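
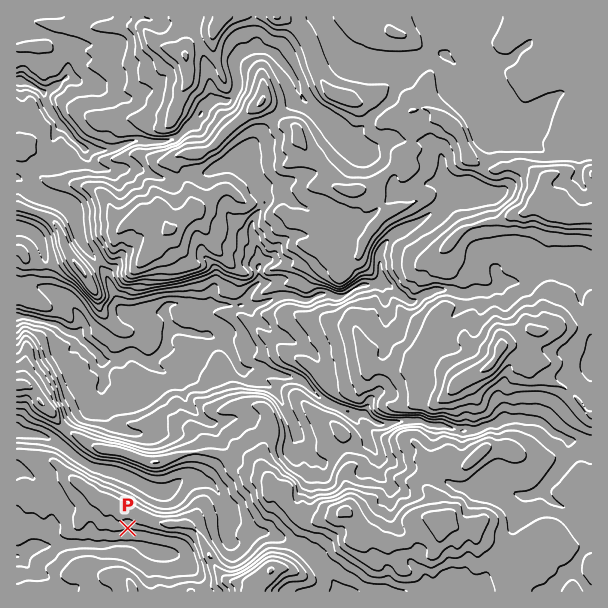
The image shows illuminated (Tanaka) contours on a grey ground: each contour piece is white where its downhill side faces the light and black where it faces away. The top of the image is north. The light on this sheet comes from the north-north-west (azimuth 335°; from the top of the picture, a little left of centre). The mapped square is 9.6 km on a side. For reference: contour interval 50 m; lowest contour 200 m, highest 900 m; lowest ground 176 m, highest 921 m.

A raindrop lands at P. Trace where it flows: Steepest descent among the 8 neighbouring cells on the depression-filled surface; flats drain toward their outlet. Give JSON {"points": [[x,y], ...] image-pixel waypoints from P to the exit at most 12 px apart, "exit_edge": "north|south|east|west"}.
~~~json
{"points": [[128, 528], [128, 540], [119, 543], [107, 545], [95, 545], [83, 545], [71, 545], [59, 545], [47, 545], [35, 546], [23, 554], [17, 555]], "exit_edge": "west"}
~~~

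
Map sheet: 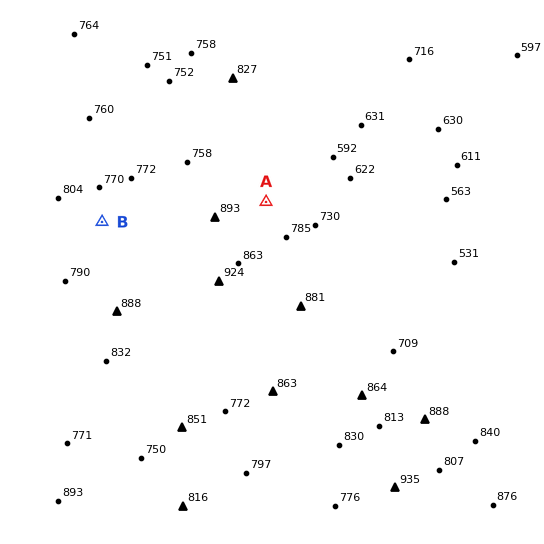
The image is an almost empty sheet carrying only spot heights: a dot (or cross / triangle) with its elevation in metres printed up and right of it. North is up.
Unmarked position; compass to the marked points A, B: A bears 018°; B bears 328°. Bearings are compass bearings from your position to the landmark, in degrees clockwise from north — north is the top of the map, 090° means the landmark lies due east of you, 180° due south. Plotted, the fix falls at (206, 388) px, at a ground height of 780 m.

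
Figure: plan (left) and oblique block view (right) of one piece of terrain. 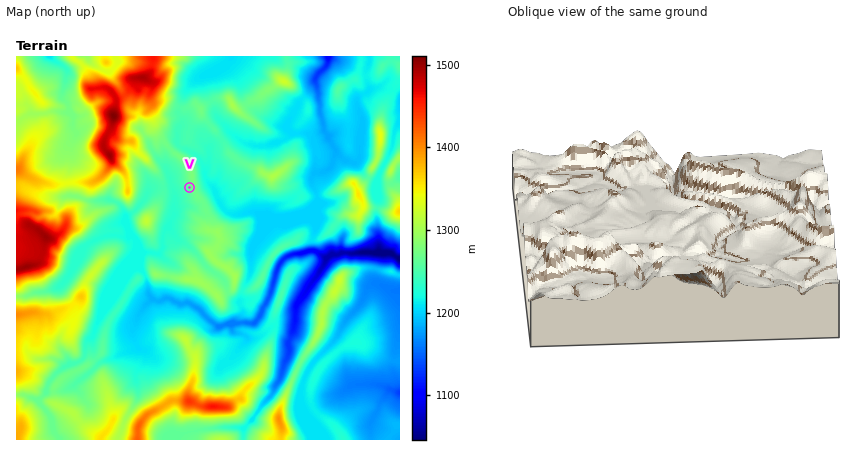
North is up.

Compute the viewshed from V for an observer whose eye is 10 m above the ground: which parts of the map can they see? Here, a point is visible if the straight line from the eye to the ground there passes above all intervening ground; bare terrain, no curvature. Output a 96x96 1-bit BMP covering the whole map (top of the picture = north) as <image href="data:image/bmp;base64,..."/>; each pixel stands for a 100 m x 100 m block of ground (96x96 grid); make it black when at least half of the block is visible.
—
<image width="96" height="96" href="data:image/bmp;base64,Qk2+BAAAAAAAAD4AAAAoAAAAYAAAAGAAAAABAAEAAAAAAIAEAAATCwAAEwsAAAIAAAAAAAAA////AAAAAAD4AAAAAAAAAEAAAAB4ABwgAAAAAAAAAAB8AH4gAAAAAAAAAAB8AP4eAAAAAAAAAAD8AIYfAAAAAIAAAAD8AYDPAAAAAMAAAAD8AwHPgAAAAMAAAAC4B4Hv4AAAAEAAAAAAPwH7+AP8AAAAAAAA/wH5/A/+AAAAAAAA/wGAf///gAAAAAAAfwMAH///gAAAAAAAAAIAD/YDgAAAAAAAAIIAAHAAQAAAAAAAAGYAADAAMAAAAAAAAD4AABwAAAAAAAAABBwAABwAAAAAAAAAAwwAAAwAAAAAAAAAAeAAAAwAAAAAAAAAAPAAAAwAAAAAAAAAAOAAAAwAAAAAAAAAAeAAAAwAAAAAAAAAAeYAAAAAAAAAAAAAA+YAAAAAAAAAAAAAA+YAAAAAAAAAAAAAA+YAAGAAAAAAAAAAA/cAAAAAAAAQAAAAA/cAAAAAAAAQAAAAA/8AAAAAAAAQAAAAAfcAAAAAAAAYAAAAAfOAAAAAAAAYAAAAAOGAAAAAAAAYAAAAAGHAAAAAAAAYAAAAAGDgAAAAAAAYAAAAAGBgAAAAAAAcAAAAAGAgAAAAAAAOAAAAAOAQAAAAAAAPAAAAAOAQAAAAAAAHAAAAAAAIAACAAAAHgAAAAAAEAAMAAAADgAAAAAAGAf8AAAABgAAAAAAAP/4AAAABwAAAwAAAPwwAAAAA8AQB4AAAfhwAAAAAIAAD4AAAeDgAAAAAAAAB8AAAePgAAAAAAAAB8AAAD/AAAIAAAAABuAAAD+GAAMAAAAAAPAAAG8AAAHAAAAAAfwAAP4AAAHwAAAAA/4AAP4AAAD4IAAAB38AAPwAAAA8MDAADD/AAP8/gAAMODAAOD/gAf///AAAHHAAcD/wAf//wgAADnAA4D/8A/+/AAAAD/AAGD98A//+AAAAD/AEABAAA//8AAAAD/gEAAAAMP/sAAAAA/gAAAAAOP/gAAAAA/gAAAAAPP/wAAAAA/AAAAAAPn/wAAAABnAAAAAAP//gAAwAA+AAAAAAP//gAAwAAeAAAAAAP//AADwAAMAAAAAAf//AAHwAAAAAAAAIfv/AAH4AAAAAAAAE/P/AAGAAAAAAAAAD+f+AAGAAAAAAAAAD8/+AAAAAAAAAAAAD8/8AAAAAAAAAAAAD5/wAAAAAAAAAAAAD3/gAAAAAAAAAAAAH//AAAAAAAAAAAAAP/nAAAAAAAACAAAAPj/AAAAAAAACAAAAHh+AAAAAAAACAAAADwfAAAAAAAAGAAAAD+fAAAAAAAAGAAAAD//AAAAAAAAGAAAAD/+AAAAAAAACAAAAB3+AAAAAAAACAAAAB+fAACAAAAAAAAAAB+fAAEAAAAAAAAAAB+/gAEAAAAAAAAAAA/8gAAAAAAAAAAAAAPfAAAAAAAAAAAAAABPgAAAAAAAAAAAAABfwAAAPgAAAAAAAAD3wAAAPAAAAAAAAAABwAAAMAAAAAAAAAABwAAAAAAAAAAAAAAAYAAAAAAAAAAAAAAAAAAAAAAAAAAAAAAAAAAAAAAAAAAAAAAAcAAAAAAAAA="/>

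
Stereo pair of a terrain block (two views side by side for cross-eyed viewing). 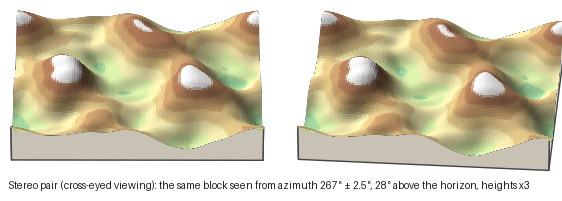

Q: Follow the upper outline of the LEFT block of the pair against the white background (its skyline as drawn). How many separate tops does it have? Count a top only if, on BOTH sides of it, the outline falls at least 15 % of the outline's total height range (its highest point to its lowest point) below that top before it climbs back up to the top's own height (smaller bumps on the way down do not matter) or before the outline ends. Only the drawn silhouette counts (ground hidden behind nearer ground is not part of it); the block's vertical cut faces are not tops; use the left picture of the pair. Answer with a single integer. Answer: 2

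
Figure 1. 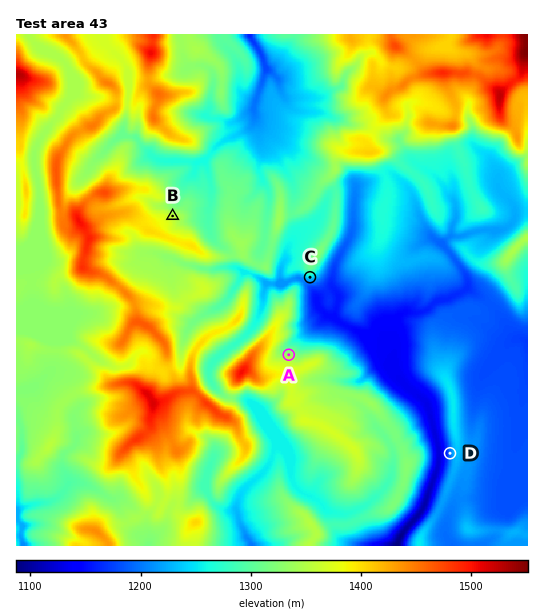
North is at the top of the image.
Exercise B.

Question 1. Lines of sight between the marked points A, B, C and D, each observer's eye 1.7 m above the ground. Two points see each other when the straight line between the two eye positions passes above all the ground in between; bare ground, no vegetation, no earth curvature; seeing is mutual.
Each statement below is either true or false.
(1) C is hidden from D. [false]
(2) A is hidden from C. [false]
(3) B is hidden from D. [true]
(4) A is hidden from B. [true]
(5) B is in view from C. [false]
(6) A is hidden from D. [true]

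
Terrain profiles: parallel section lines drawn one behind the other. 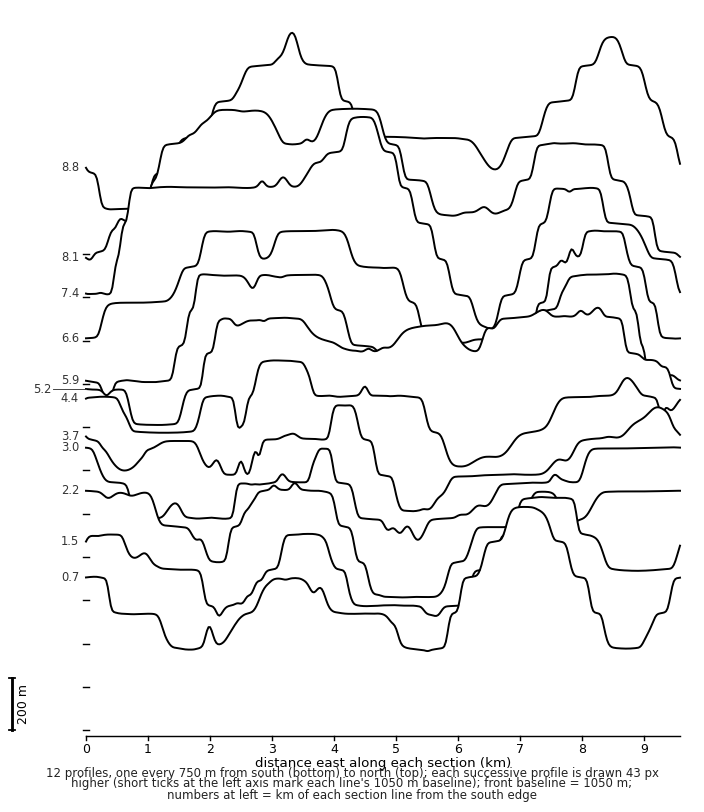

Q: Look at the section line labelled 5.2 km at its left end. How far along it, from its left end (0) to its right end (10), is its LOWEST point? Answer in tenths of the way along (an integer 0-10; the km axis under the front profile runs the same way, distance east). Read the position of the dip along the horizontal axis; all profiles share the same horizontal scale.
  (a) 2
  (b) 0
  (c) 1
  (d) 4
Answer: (c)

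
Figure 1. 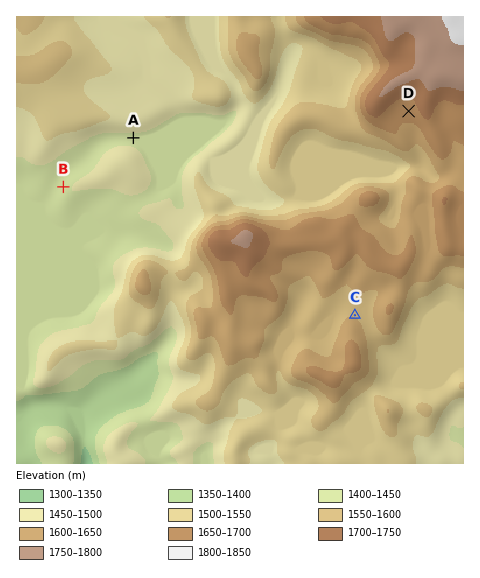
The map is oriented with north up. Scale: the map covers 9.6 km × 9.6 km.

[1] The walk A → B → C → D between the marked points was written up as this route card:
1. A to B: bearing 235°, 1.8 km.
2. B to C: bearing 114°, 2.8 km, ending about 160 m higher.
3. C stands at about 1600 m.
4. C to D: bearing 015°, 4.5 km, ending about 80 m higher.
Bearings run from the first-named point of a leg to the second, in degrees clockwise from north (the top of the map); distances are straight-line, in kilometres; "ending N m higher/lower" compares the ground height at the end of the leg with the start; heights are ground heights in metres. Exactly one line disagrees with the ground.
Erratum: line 2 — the distance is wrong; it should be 6.8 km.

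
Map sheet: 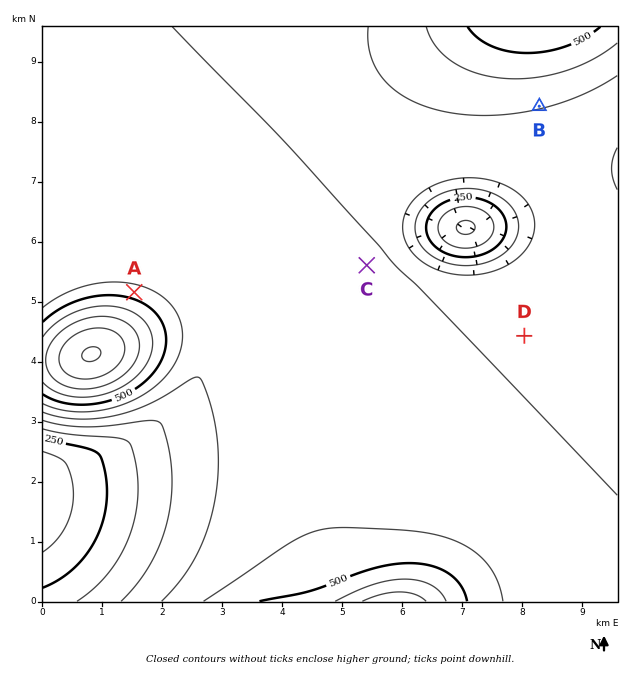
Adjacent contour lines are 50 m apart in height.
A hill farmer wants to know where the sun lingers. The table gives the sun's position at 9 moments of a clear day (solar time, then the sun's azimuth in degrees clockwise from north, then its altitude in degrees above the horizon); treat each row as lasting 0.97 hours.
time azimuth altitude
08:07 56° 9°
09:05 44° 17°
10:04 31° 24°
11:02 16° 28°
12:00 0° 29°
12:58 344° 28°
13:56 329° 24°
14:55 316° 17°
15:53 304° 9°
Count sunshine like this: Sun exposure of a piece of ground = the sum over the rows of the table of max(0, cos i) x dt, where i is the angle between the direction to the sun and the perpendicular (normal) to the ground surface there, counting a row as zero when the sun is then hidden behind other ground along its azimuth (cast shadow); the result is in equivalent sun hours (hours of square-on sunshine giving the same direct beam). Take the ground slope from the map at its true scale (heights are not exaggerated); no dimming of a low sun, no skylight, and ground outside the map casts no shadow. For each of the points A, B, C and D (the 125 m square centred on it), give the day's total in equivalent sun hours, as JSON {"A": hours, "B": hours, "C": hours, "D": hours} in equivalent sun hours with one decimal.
{"A": 4.2, "B": 2.6, "C": 3.1, "D": 3.1}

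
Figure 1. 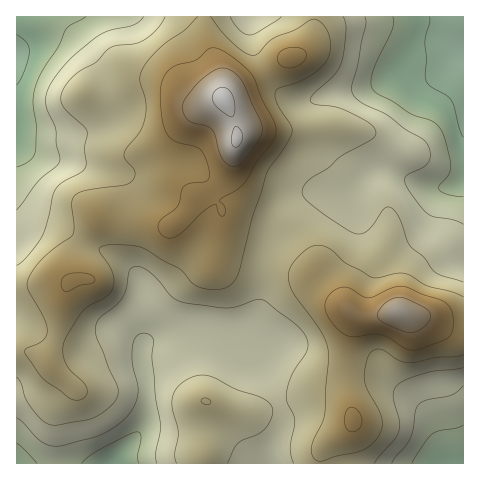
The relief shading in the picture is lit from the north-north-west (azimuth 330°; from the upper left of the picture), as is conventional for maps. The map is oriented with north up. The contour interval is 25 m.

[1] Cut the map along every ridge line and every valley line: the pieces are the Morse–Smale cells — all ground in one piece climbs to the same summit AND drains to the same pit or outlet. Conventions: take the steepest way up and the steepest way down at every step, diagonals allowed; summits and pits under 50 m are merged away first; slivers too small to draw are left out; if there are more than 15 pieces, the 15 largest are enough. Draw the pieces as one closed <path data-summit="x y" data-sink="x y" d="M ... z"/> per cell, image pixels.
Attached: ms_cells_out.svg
<path data-summit="223 99" data-sink="112 463" d="M206 196l-11 1-7 14-16 15-52-2-24-6 0 4-15 28-3 29-7 2-6 10-5 34-11 37-23-11-10 0 1 113 250-1 15-36-1-20-21-45-21-9 8-2 1-10 11-29 5-52-30-7-13-8 2-34-9-12z"/><path data-summit="223 99" data-sink="17 56" d="M204 16l-188 1 1 334 9 0 10 3 13 8 11-37 6-38 5-6 7-2 3-29 16-32 23 6 52 2 11-9 14-23 16-6 14-16 10-29 0-14-4-12-10-20-4-27-13-30z"/><path data-summit="223 99" data-sink="463 54" d="M463 16l-257 0 0 24 13 30 4 27 10 20 4 12 0 14-10 29-14 16-17 8 13 1 11 9 3 5-2 34 13 8 30 7 12-28 4-18 11-15 21-7 25 6 11 0 6-2 7-7 10-14 11-6 50 19 14 0 14-5 4-4z"/><path data-summit="399 312" data-sink="463 54" d="M385 169l-7 1-7 5-12 15-11 8-11 0-25-6-21 7-11 15-4 18-12 27 47 17 21 21 25 19 19 1 16-5 10 0 24 6 25 12 12 1 1-151-12 6-20 2z"/><path data-summit="399 312" data-sink="448 463" d="M402 312l-10 0-16 5-22-2-6 26-2 27 1 28 6 25-5 8-24 18-4 7 1 10 143-1 0-131-13-2-25-12z"/><path data-summit="399 312" data-sink="112 463" d="M267 260l-4 2-2 39-13 40 0 7-2 4-7 1 21 9 21 45 1 20-15 36 53 1 0-10 4-7 24-18 5-8-6-25-1-28 2-27 6-26-31-25-12-14z"/>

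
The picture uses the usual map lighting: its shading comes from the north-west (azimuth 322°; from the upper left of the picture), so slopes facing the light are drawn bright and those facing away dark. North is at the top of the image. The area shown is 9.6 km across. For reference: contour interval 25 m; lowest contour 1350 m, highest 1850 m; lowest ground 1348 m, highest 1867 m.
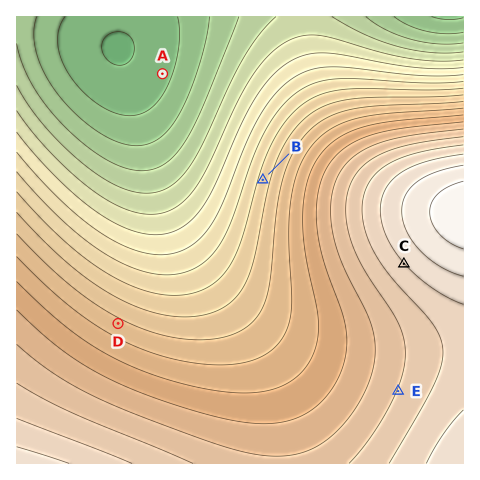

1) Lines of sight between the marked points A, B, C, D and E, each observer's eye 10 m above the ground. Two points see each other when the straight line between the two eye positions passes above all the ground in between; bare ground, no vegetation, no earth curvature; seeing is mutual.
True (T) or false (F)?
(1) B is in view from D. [T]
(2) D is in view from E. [T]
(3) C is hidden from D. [F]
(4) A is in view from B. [T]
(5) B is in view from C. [F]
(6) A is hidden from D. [F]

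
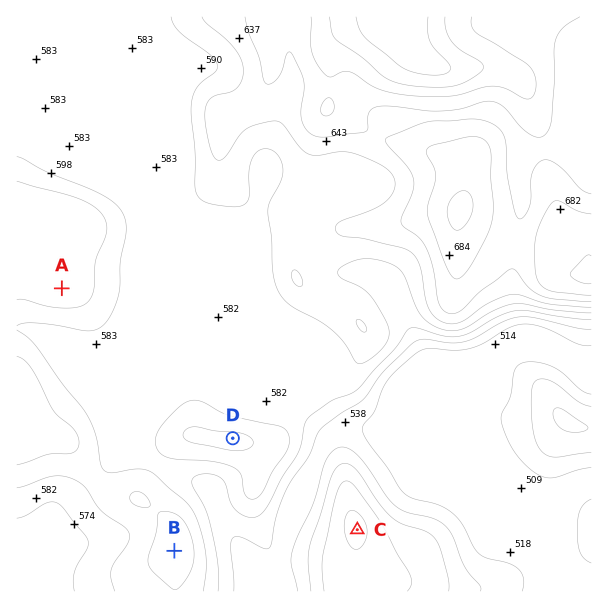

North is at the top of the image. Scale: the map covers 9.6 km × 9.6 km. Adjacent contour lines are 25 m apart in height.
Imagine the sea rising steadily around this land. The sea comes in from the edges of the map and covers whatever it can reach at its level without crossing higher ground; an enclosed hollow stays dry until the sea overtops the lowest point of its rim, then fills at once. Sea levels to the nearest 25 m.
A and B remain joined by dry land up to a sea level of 600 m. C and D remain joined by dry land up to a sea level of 550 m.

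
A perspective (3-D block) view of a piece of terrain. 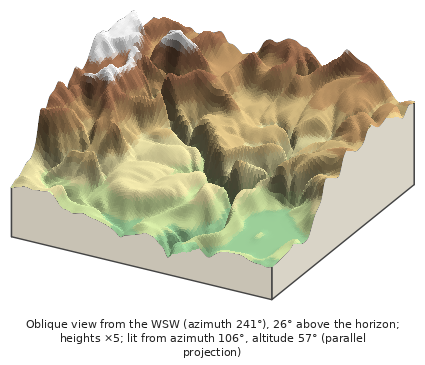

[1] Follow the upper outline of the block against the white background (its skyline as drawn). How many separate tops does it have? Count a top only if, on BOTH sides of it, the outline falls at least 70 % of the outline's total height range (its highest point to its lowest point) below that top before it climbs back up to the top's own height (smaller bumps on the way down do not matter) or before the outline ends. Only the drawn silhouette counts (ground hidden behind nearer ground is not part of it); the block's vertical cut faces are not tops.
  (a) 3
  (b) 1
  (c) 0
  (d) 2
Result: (c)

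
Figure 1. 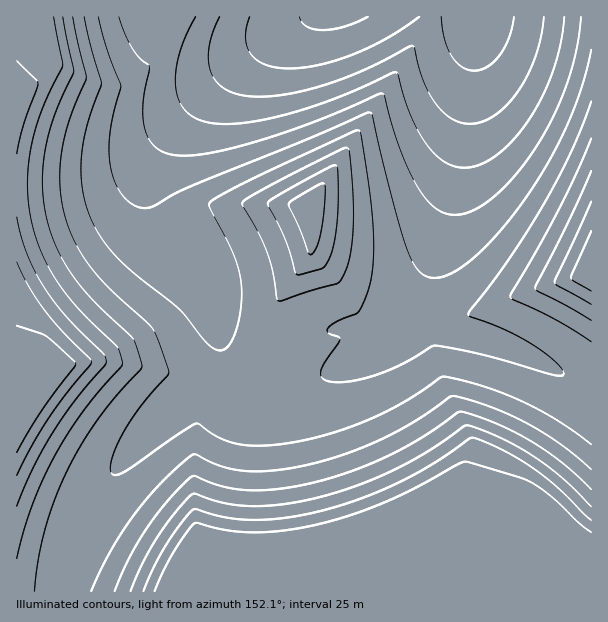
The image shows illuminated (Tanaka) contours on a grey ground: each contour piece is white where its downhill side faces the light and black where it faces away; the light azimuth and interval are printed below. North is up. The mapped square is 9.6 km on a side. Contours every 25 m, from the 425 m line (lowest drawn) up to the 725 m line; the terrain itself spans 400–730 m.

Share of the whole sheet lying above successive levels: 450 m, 85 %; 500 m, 75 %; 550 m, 55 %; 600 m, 24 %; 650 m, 12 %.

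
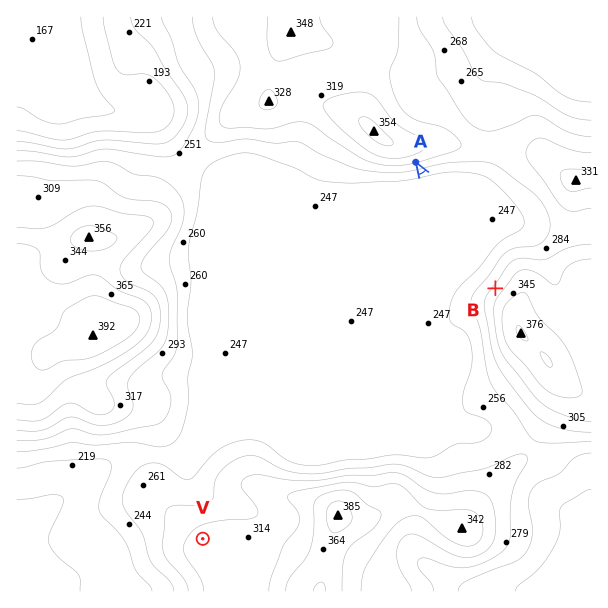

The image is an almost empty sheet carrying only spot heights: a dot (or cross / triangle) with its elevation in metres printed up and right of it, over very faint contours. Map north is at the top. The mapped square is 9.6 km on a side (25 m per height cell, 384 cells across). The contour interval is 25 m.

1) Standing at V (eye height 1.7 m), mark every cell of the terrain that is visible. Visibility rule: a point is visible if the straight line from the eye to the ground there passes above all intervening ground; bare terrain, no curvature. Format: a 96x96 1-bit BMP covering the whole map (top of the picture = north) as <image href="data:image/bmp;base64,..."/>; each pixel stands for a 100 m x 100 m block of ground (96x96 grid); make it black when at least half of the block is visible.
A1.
<image width="96" height="96" href="data:image/bmp;base64,Qk2+BAAAAAAAAD4AAAAoAAAAYAAAAGAAAAABAAEAAAAAAIAEAAATCwAAEwsAAAIAAAAAAAAA////AAAAAAAAAAAAAB/AAAAAAAAAAAAAAB/AAAAAAAAAAAAAAA/gAAAAAAAAAAAAAA/gAAAAAAAAAAAAAA/gAAAAAAAAAAAAAAfgAAAAAAAAAAAAAAfwAAAAAAAAAAADgAfwAAAAAACAAAAHwAPwAAAAAACAAAAHwAP4AAAAAADAAAAHgAH4AAAAAADgAAAAAAH4AAAAAADgAAAAAAH4AAAAAADwAD/AAAf4AAAAAAD4AD/AAH/4AAAAAAD8AB/AA//wAAAAAAD+AA/AH/wAAAAAAAD/AA/AP8AAAAAAAAD/AAfAfgAAAAAAAAD/gAfAcAAAAAAAAAD/gAPAAAAAAAAAAAD/4APAAAAAAAAAAAD/+A/wAAAAAAAAAAD////8AAAAAAAAAAD/////AAAAAAAAAAD/////wAAAAAAAAAD/////4AAAAAAAAAD/////4AAAAAAAAAD/////8AAAAAAAAAD/////+AAAAAAAAAD/////+AAAAAAAAAD//////AAAAAAAAAD/wf///gAAAAAAAAD/wPh//wAAAAAAAAA/wfh//wAAAAAAAAAf7/5//4AAAAAAAAAf/////8AAAAAAAAAP/////+AAAAAAAYAH//////AAAAAAA4AD//////AAAAAADwAAP/////gAAAAAPgAAD/////wAAAAAfAAAA/////4AAAAAeAAAAf////8AAAAA8AAAAH////+AAAAA8AAAAA////+AAAAA4AAAAAP////AAAAA4AAAAAD////gAAAB4AAAAAB////wAAAB4AAAAAA////4AAAA4AAAAAA////8AAAAcAAAAAAf///+AAAAcAAAAAAf////AAAAMAAAAAAf////gAAAIAAAAAAf////wAAAAAAAAAAf////wAAAAAAAAAA/////4AAAAAAAAAB/////8AAAAAAAAAD/////+AAAAAAAAAP//////AAAAAAAAAf//////gAAAAAAAAP//////wAAAAAAAAB//////4AAAAAAAAAf/////8AAAAAAAAAP/////+AAAAAAAAAH//////AAAD4AAAAH//////gAAH8AAAAH//////wAAP8AAAAH//////4AA/8AAAAH//////8AP/AAAAAH/////////+AAAAAH/////////8AAAAAP/////////4AAAAAH/////////gAAAAAD/////weAHAAAAAAD////+AAAAAAAAAAB////8AAAAAAAAAAA////4AAAAAAAAAAAf///wAAAAAAAAAAAP///AAAAAAAAAAAAB//8AAAAAAAAAAAAAPHgAAAAAAAAAAAAAAAAAAAAAAAAAAAAAAAAAAAAAAAAAAAAAAAAAAAAAAAAAAAGAAAAAAAAAAAAAAAOAAAAAAAAAAAAAAAfAAAAAAAAAAAAAAAfAAAAAAAAAAAAAAAfAB/wAAAAAAAAAAAfgB/4AAAAAAAAAAAfwD/wAAAAAAAAAAA/4D8AAAAAAAAAAAA/4DgAAAAAAAAAAAA/4CAAAAAAAAAAAAA/4DAAAAAAAAA="/>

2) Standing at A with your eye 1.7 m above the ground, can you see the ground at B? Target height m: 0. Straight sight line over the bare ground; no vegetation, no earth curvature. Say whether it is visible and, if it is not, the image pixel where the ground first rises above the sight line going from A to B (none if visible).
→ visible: true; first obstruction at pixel None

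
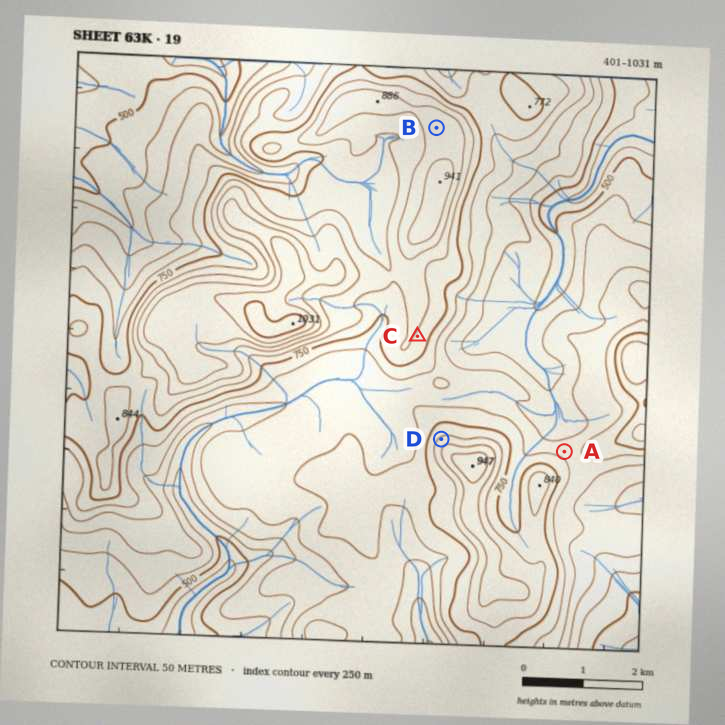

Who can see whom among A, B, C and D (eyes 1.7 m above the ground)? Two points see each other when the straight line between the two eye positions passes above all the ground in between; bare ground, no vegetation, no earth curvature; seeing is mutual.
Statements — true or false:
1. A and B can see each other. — false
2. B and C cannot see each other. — true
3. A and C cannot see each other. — false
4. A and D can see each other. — false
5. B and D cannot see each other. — true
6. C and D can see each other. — true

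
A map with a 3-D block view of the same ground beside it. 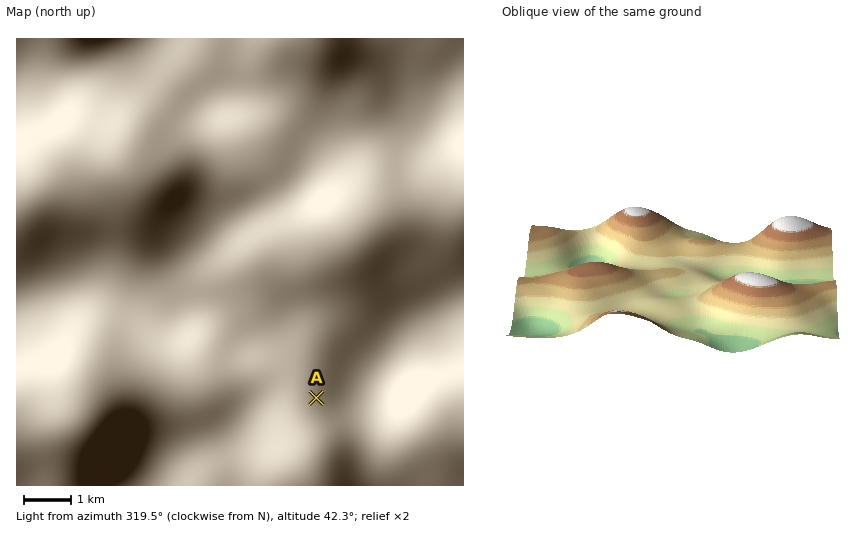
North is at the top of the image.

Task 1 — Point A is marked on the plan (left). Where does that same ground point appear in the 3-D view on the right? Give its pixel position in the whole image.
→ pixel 629 240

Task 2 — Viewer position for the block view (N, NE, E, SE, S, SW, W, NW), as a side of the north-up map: N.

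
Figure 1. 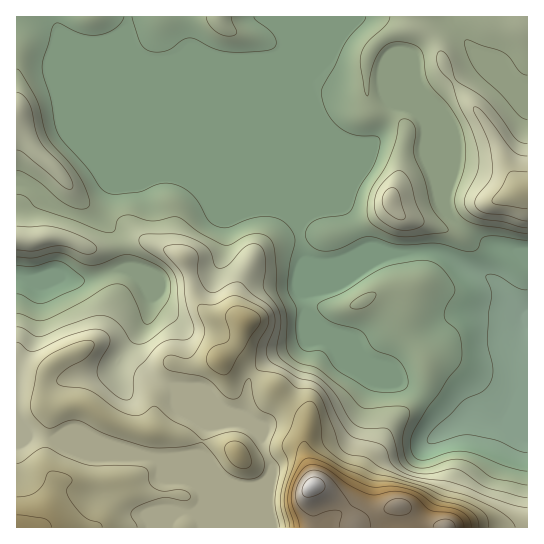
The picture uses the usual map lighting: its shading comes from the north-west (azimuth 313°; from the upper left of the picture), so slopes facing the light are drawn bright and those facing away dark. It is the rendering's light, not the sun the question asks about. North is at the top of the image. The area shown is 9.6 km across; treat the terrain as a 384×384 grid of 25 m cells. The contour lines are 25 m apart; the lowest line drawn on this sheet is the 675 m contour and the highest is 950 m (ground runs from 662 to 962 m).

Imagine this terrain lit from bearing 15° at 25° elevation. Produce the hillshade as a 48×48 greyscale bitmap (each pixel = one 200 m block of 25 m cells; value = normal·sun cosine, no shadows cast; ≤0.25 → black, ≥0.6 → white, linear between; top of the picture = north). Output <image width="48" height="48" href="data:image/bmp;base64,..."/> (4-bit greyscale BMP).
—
<image width="48" height="48" href="data:image/bmp;base64,Qk32BAAAAAAAAHYAAAAoAAAAMAAAADAAAAABAAQAAAAAAIAEAAATCwAAEwsAABAAAAAAAAAAAAAAABEREQAiIiIAMzMzAERERABVVVUAZmZmAHd3dwCIiIgAmZmZAKqqqgC7u7sAzMzMAN3d3QDu7u4A////AJiImZmYiHd4h3d3d1E2d3iIdmec3tupmpmZmZmId3d3d3d3d0E1Z3iId3m+/+y7u6qZmIiHd3d3d3d3d1M0Vomrqr3///7czJmYiHd3d4iIh3d3d2ZmeLzd7///7t3czIiIiIiIiIiIh3dVZ3eave7u///+zMzLu4iJqqmZmYh3d3U0d2et//7d7//9zMu7u5maqZiIiHd3d2RXmFad/+y7u8zMzcu6qomZiHd3ZlZmd2ebqGaLy7u6qqmqvLqpmXh3d3ZlVWZ3iIq7l4iJmau7qYd4mZmYiHZmZmVWiIiZmImZd3iImru6qXZneIiId3ZmZVaKupmYh3d3dmeJq7qqqYdmd3d3d3d3d4m7qYiId3dnZmeau7qqq6h2d3d3d3eImau6h4iHd2Vndnms3Lqqqph2Z3d3d3d4iaqpd4h3dkVneJvO7cqYiId3dmd3d3h3d4iIeIdmZUVnit7u3KmHd3Z3dneIh3iYdmd3iYd4dmd2i93cuYd3dmd4d3iIiIq6mHd3iZmqmIl3iauqmHd3ZmeIiIiIiKu7u6mImqq6mJh2Z4mYh3d2ZniIiIiIiLu7u7upmaqpdndmZomHd2ZmZ3eIiIiIiLuqqrupmZmXVnd4mamHdlVWd3d4iIiIiLqqqqmZmYmFWKms3cqHd3Zmd3d3d3eId6mZqqmZmYh1ervN3bqIiZmHd3d3d3iHdpiImZmZmIdliqq6qpmIiJmpiIh3iIiHZnZ3dmeJmHU0iZqYiIiHd4iamZmZmZh2ZjNFQzRndkIViJmYiJh3d3eJmqqqmHZmdxEiIkVmVCJYmaqZmZh3Znd3iIiIdVZnd0RDRomHZWirzLqruph2ZmZ2VERURGdmVJmYmrqYeKu8zLqru5h3d3dkIRI0V2UyELu7uqmIirqqqpiZqph4iIhjEkV4h0EAAJmql3iJmpmJmYeIiIh4iIhkRYmZhTERI4iHVXmZmYiZmHd3d3d3d3d2aJmYdlZlVYh1R5qYiImZh3d3d3d3d3d4mZmYd4iHd3ZUaqmHiIiYd3d3d3d3d3eJqqmYeIiIiVRGrKh3d3d3d3d3d3d3d3d4mpqHd3d3mkRqy4d3d3d3d3d3d3d3d3d4iZmHd3Znq1asuXd3d3d3d3d3d3d3d3d3iIiHd2Vpu2i7l3d3d3d3d3d3d3d3d3dmd4iHd1V6u3mph3d3d3d3d3d3d3d3d2ZVZ4iHdUWLuomod3d3d3d3d3d3d3d3d2ZmeJh3ZEerqKqod3d3d3d3d3d3d3d3d3d3iIh3VHq6iLuYd3d3d3d3d3d3d3d3d3d4h3d1Rqu5h7qYd3d3d3d3d3d3d3d3d3d4h3dlaKqYd5mHd3d3d3d3d3d3d3d3d3d3h3dleamHd4iHd3d3d3d3d3d3d3d3d3d3d3dmiZh3d4h3d3d3d3d3d3Zmd3d3d3eHd3ZomYd3d4iHd3d3d3d3dlRWd4d3d3iIdlVpmHd2ZoiHdmZ3d3d3ZUV4iId3d3iZhmaJmHd3d4iHdlVnd3d3ZVeZmHd3d3iZh3iJh3d3dw=="/>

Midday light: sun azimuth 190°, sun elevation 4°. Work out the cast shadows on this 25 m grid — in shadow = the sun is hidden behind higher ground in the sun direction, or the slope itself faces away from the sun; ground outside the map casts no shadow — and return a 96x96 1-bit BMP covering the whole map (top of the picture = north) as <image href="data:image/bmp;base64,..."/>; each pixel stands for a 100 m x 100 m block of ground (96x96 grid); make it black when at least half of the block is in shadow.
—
<image width="96" height="96" href="data:image/bmp;base64,Qk2+BAAAAAAAAD4AAAAoAAAAYAAAAGAAAAABAAEAAAAAAIAEAAATCwAAEwsAAAIAAAAAAAAA////AAAAAAAAAAAAAAAAAAAAAAAAAAAAAAAAAAAD/gAAAAAAAAAAAAAH/8+AAAAAAAAAAAAP///gAAAAAAAAAAA////gAAAAAAAAAP/////gAAAAAAAAA/////9AAAAAAAAAD/////8AAAAAAAAOf/////8AAAAAAAAf//////8APgAAAAAP//////8A//gAAAAP//////8D//gAAAAP//////8D8AAAAAgH//////8DwAAAADwH//////8AAAAAAPwH//////8AAAAAA/gD//////8AAAAAB/gD//////8AAAAAA/gD//////8AAAIAAfAB//////8AAB8AAPAB//////8AAH8AACAB//////wAAP8AAAAA//////gAA/4AAAAB//////AAH/4AAAAH//////AAP/wAAAAP/////+AAP/gAAAAf/////+AAH/gAAAB//////+AAB/AAAAH//////+AAAeAAAAP//////8AAAEAAAAP//////8AAAAAAAAP//////8AeAAAAAAH/////j8AfgAH/AAH/////D4A/8AP/gAD///wfB4D//gH/gAB///gOA4D//8H/AAB///AAAQD//+D/AAA//+AAAAD//+B+AAA//8AAAAD//8A8AAe//4AAAAD//8AcAD//3wAAAAD//8AAH//+DAAAAAD//4AAH//8HAAAAAB//4AAP//8PwAAAAB//4AAH//4H4AAAABz/4AAH//gB8AAAAAh/4AAH//gAfAAAAAA/wAAD//gAPwAAAAAAAAAB//AAD/gAAAAAAAAA//AAA//AAAAAAAAAcfAAAP+AAAAAAAAAcOAAAAAAAAAAAAH//+AAAAAAAAAAwAf//+AAAAAAAAAH4B///+AAAAAAAD//4H///+AAAAAAAD//wH///+AAAAAAAD//gP//n+AAAAAAAD//AH//B8AAAAHAAB/4AH//A8AAAAOAAB/gABD+AYAAAAAAAAGAAAB8AAAAAAAAAAAAAAD8AAAAAAAAAAABAAP4AAAAA4AAAAAHAAMwAAAAB8AAAAAPAAAAAAAAB8AAAAAfAAAAAAAAB8AAAEA/AAAAAAAAA8AAAMB+AAAAAAAAAcAAAcD+AAAAAAAAAIAAAcH+AAAAAAAAAAAAA8H8AAAAAAAAAAAAA8P8AAAAAAAAAAAAB8P4AAAAAAAAAAAAB8P4AAAAAAAAAAAAD8HwAAAAAAAAAAAAD8HgAAAAAAAAAAAAH8DAAAAAAAAAABAAP8QAAAAAAAAAAAAAfxwAAAAAAAAAAAAA/j4AAAAAAAAAAAAB/D4AAAAAAAAAAAAD/D4AAAAAAAAAAAAD+DwAAAAAAAAAAAAD8BwAAAAAAAAAAAAB4BwAAAAAAAAAAAAB4AgAAAAAAAAAAAAAgAAAAAAAAAAAAAAAAAAAAAAAAAAAAAAAAAAAAAAAAAAAAAAAAAAAAAAAAAAAAAAAAAAAAAAAAAAAAAAAAAAAAAAAAAAAAAAAAAAAAAAAAAAAAAAAAAAAAAAAAAAAAAAAAAAAAAAAAAAAAAAAAA="/>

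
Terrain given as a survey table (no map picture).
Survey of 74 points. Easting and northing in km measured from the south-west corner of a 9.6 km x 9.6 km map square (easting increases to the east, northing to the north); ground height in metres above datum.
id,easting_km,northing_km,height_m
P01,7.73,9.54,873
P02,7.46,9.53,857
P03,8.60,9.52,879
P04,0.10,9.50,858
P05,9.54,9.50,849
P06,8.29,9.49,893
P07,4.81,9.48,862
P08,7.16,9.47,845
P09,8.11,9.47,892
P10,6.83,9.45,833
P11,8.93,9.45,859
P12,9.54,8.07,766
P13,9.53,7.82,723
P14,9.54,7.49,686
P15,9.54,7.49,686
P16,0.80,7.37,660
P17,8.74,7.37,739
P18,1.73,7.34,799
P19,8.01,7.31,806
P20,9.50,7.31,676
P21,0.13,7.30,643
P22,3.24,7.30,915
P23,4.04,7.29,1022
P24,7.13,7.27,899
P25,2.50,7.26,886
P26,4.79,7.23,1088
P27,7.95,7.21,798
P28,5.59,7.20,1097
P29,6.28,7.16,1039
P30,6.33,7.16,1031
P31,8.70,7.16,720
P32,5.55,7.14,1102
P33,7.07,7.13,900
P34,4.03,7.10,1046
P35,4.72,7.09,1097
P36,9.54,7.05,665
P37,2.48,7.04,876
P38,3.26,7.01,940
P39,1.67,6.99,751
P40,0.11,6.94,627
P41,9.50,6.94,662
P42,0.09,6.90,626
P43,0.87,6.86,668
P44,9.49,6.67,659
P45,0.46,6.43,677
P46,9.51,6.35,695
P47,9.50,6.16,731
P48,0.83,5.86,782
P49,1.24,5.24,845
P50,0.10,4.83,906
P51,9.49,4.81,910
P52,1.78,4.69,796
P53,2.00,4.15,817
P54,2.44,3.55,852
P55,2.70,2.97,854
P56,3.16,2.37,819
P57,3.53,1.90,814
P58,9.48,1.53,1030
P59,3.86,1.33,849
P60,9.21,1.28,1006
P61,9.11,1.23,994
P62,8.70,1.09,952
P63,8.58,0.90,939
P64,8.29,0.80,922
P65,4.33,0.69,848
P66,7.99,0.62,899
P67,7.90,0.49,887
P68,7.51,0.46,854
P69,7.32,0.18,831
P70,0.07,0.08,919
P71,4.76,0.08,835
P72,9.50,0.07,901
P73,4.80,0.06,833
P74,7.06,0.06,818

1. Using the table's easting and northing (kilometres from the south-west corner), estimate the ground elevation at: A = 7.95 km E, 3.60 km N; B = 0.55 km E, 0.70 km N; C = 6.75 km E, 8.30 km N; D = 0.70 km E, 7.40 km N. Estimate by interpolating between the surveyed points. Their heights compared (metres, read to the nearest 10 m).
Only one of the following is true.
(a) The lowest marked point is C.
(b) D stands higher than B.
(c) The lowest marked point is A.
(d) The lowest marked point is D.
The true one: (d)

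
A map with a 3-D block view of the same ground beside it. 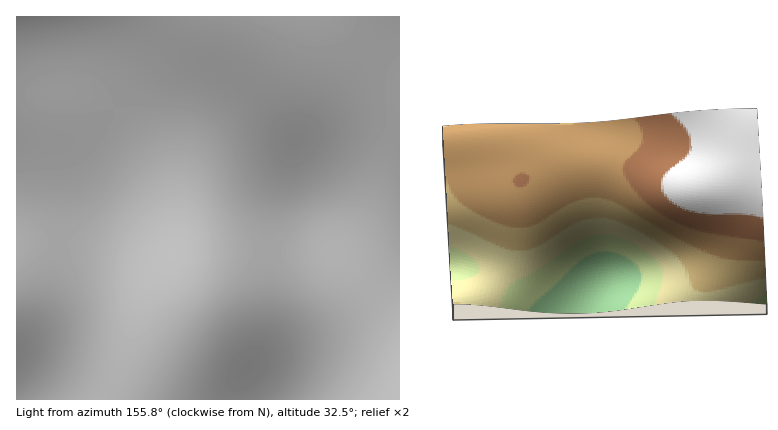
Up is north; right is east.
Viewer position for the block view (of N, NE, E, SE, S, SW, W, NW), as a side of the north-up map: S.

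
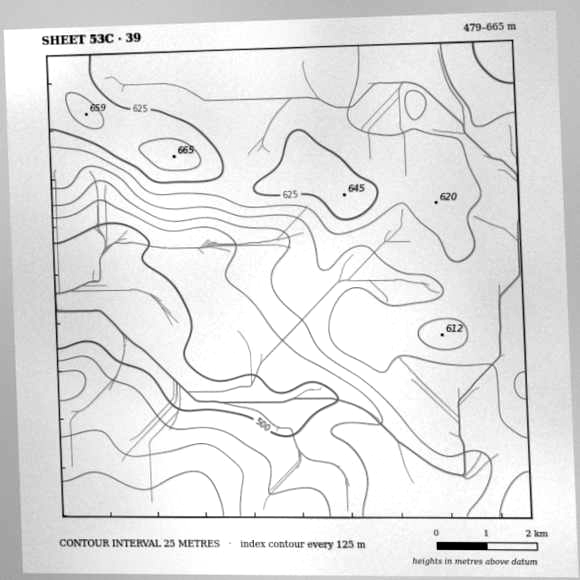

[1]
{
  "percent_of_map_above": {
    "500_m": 90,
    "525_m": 77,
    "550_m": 63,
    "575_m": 49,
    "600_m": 28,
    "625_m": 8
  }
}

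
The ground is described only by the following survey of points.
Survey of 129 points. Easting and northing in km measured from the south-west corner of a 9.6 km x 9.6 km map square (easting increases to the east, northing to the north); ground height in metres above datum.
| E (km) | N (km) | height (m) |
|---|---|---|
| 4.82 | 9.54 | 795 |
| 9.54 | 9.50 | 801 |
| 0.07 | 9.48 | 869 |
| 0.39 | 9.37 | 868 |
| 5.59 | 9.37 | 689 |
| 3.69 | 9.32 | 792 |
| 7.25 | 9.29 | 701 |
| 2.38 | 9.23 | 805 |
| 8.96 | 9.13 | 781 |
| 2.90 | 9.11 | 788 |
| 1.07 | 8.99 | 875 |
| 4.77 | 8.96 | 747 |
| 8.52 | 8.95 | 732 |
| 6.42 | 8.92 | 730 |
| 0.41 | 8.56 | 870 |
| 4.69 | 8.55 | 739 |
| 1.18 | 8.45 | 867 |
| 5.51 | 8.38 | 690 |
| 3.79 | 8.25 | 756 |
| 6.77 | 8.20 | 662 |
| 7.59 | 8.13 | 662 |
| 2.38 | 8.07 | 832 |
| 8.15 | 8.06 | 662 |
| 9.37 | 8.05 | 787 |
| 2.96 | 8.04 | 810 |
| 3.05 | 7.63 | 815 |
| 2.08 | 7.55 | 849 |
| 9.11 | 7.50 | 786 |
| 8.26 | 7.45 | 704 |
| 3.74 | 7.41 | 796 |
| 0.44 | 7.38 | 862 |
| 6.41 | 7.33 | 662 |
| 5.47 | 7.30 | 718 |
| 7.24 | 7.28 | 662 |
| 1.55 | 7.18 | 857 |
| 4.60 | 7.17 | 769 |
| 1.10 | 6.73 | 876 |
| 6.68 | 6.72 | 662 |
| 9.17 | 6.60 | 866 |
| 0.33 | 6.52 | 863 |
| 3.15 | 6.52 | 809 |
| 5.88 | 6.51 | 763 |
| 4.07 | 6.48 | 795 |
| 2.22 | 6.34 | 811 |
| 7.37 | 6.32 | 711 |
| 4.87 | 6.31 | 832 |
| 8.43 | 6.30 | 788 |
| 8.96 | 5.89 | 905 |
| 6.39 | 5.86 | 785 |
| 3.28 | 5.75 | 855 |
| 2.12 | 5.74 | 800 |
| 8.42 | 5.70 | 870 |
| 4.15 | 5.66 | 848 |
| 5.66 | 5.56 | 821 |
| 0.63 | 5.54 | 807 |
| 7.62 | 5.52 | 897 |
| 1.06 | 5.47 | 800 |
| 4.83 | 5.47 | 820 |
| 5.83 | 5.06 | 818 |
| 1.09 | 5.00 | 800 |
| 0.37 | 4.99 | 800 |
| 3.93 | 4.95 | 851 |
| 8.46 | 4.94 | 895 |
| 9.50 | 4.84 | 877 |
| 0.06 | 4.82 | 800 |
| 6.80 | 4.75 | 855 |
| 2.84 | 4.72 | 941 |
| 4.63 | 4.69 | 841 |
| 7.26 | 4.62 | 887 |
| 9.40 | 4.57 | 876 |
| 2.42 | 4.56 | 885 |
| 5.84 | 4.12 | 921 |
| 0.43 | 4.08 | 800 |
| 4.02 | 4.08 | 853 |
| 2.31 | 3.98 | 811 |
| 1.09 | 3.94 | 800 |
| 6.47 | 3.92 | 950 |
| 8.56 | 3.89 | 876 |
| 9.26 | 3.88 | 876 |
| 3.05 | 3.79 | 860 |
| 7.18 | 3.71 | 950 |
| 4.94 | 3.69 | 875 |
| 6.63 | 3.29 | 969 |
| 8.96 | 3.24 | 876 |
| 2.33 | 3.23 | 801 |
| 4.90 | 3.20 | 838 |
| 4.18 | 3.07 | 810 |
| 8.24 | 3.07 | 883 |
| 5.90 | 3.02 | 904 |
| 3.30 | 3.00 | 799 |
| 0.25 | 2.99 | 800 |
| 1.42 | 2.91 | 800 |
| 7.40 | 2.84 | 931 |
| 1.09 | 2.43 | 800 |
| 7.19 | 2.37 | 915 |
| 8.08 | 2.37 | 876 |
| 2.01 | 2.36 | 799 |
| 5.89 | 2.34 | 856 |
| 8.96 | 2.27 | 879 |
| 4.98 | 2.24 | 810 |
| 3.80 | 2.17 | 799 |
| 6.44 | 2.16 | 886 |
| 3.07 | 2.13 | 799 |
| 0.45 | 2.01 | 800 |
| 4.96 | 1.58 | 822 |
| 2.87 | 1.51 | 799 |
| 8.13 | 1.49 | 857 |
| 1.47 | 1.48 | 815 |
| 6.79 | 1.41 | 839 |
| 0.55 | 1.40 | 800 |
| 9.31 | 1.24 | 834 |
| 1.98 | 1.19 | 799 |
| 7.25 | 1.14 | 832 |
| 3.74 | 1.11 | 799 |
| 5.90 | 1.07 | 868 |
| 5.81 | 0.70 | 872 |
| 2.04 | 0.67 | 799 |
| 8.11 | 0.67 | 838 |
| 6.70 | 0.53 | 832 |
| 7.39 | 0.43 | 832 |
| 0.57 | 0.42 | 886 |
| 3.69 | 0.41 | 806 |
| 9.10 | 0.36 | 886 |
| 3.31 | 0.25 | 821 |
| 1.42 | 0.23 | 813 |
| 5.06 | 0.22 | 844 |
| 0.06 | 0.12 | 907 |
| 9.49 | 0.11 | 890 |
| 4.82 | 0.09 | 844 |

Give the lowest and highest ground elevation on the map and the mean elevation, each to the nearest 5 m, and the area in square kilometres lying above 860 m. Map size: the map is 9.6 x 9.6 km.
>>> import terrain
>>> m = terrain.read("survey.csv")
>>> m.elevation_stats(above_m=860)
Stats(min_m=660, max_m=980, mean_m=820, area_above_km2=25.5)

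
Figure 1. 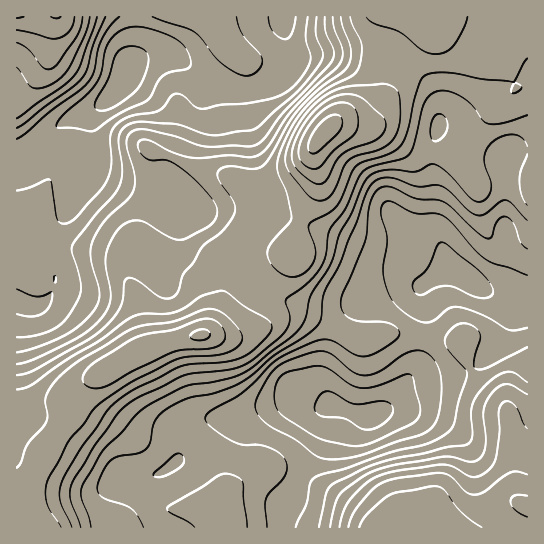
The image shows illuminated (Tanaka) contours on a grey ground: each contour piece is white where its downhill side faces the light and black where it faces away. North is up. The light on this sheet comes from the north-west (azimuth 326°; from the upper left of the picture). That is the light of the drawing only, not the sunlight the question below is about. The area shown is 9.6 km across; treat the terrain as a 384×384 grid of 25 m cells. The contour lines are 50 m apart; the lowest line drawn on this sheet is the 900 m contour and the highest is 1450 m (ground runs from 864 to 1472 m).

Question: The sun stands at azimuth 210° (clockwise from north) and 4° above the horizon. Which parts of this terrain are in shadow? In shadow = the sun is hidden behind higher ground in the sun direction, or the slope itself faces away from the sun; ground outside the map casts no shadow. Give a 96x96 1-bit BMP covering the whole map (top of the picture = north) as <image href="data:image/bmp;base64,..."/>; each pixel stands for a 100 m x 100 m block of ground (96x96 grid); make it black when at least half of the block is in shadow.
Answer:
<image width="96" height="96" href="data:image/bmp;base64,Qk2+BAAAAAAAAD4AAAAoAAAAYAAAAGAAAAABAAEAAAAAAIAEAAATCwAAEwsAAAIAAAAAAAAA////AAAAAAAB/gYAAA4AAAAAAAAD/gYAAA4AAAAAAAAH/wAAAB4AAAAAPAAH/wAAAB8AAAAAfgAH//AAAB8AAAAA/wAH//hgAA4AAAAB/wAD///4AAAAAgHD/4MD///4AAAAD////48B///4AAAAP////58A///8AAAAf////98Af/A4AEAB/////88AP/AAAPgD/////+cAD/AAAf8H/////+MAB/AAAf///////+EAA+AAAf///////+EAAeAAA////////+MAAOAAA////////8MAAAAAB////////8EAAAAAB////////8AAAAAAA////////8AAAAAAAB///////8AAAAAAAA///////4AAAAAAAAf//////4MAAAAAAAf//////48AAAAAAAP//////5+AAAAAAAH//B/////gAAAAAAD/+Af////4AAAAAAD/8AH/////AAAAAAB/4AD/////wAAAAAAAAAB/////+AAAAAAAAAAf/////4AAAAAAAAAD/////+AAAAAAAAAAf/////AAAAAAAAAAD/////8AAAAAAAAAB//////4AIAAAAAAA///////D/AAAAAAB/////////gAA//8H//////////gD//8P//////////wH//+P//////////w///+f/9////////5///+f/8P///////4/A/+//8D///////wcA////8B///////AAA////8A/8f///8AAA////8AfgP///8AAA////wAPAf///4AAAf//+AAAAf///4AAAP/jgAAAAf///4AAAA/gAAAAAH///4AIAADAAAAAAB///4B+AAAAAAAAAAf//4D+AAAAAAAAAAf//4H/AAAAAAAAAA//z8H/AgAAAAAwAB//x8D/DwAAAAAQAB//w8A+H4AAAAAAAD//wcAAH4AAAAAAAx//wIAAP4AAAAAADw//wAAAPwAAAAAADwP/gAAAPwAAAAAAAAAcAAAAPgAAACAAAAAAAAAAPAAAADAAAAAAAAAAAAAAADAAAAAAAAAAAAAAcBAAAAAABwAAAAAAcAAAAAAAHwAAAAAA+AAAAAAA/4AAAAAA+AAAAAAP/4AAAAAA+AAAAAB//4AAAAAAfAAAAAH//8AAAAAAOAAAAA///8AAAAAAAAAOAD///+AAAAIAAAAfAP///+AAAAcAAAAfAf///+AAAA8AAAAPz/////AAAP8AAAAP//////B///8AAAAH//////////8AAAAD//////////4AAAAB//////////4AAAAA//////////4AAAAAP/////////wAAAAAH/////////wAAAAAD/////////wAAAAAB/////////wAAAAA4P////////wAAAAB8D//4/////gAAAAD8A//gf////gAAAAD+Af/A/////AAAAAB+AP+D//v/+AAAAAB+AH8H//D/+AAAAAA+AA4P/+Af8AAAAAA8AAAf/+AH8AAAAAD8AAAf/8AD8AAAAAH4AAAf/8AA4AAAAAPwAAAf/4AAAAAAA="/>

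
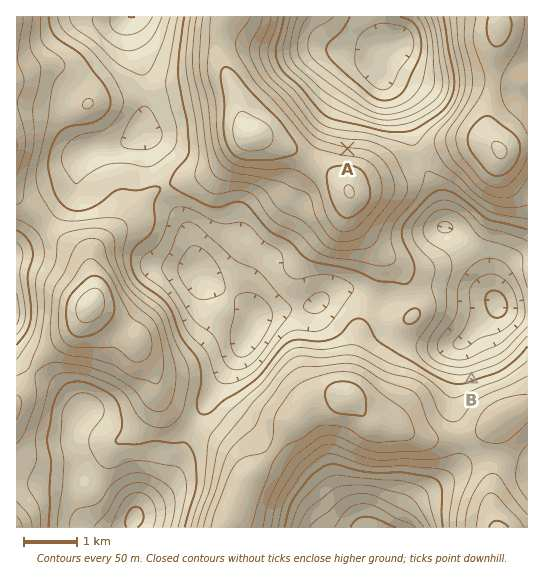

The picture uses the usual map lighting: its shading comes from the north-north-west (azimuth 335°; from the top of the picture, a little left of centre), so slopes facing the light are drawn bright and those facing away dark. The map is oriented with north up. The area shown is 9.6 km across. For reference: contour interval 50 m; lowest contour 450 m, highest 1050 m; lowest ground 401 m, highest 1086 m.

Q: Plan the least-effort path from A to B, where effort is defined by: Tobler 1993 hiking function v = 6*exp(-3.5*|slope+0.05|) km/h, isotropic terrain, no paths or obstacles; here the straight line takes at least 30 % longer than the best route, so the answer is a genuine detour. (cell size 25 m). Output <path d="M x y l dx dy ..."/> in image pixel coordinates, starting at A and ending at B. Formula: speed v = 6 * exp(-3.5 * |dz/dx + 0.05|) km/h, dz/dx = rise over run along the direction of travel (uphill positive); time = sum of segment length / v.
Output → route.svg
<path d="M347 149l12 0 19 9 12 12 9 19 0 12-10 21 0 15 5 10 5 6 7 13 0 73 4 8 19 19 26 13 16 0"/>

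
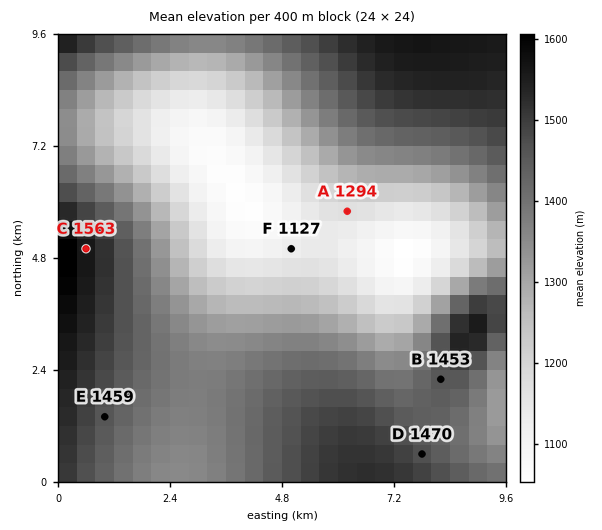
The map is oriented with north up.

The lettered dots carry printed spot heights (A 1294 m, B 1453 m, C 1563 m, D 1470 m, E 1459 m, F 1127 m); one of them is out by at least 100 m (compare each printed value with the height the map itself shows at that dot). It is A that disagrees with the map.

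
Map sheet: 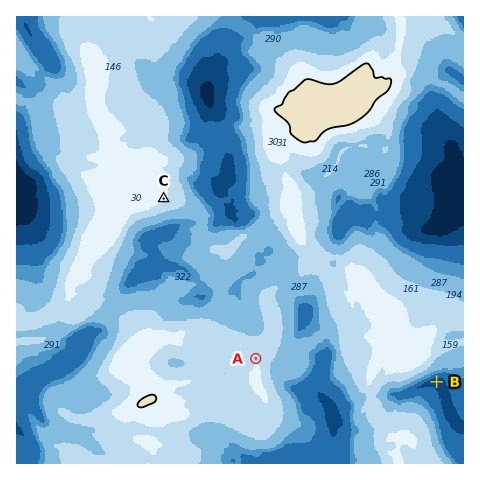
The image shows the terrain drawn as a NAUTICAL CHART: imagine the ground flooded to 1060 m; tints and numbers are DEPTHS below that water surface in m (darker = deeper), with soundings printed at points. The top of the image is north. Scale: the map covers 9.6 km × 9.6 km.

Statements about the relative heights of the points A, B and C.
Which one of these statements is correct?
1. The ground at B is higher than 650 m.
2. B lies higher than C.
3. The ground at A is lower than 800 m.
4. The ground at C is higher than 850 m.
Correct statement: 4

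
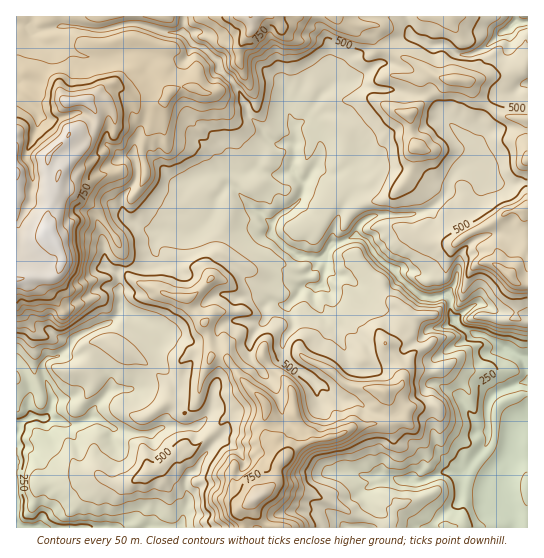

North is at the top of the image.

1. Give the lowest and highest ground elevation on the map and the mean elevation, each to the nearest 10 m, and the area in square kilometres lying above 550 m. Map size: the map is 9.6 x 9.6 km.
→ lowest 140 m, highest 930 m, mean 500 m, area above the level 28.4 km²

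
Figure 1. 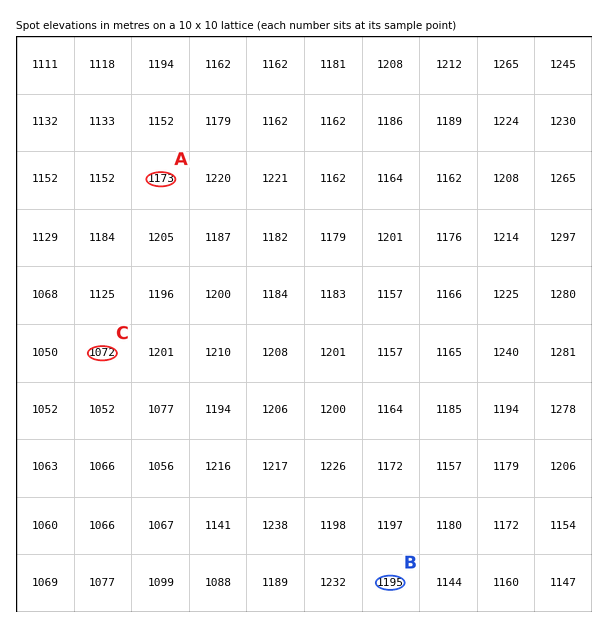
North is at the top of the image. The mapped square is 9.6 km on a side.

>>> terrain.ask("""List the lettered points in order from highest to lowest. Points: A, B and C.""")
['B', 'A', 'C']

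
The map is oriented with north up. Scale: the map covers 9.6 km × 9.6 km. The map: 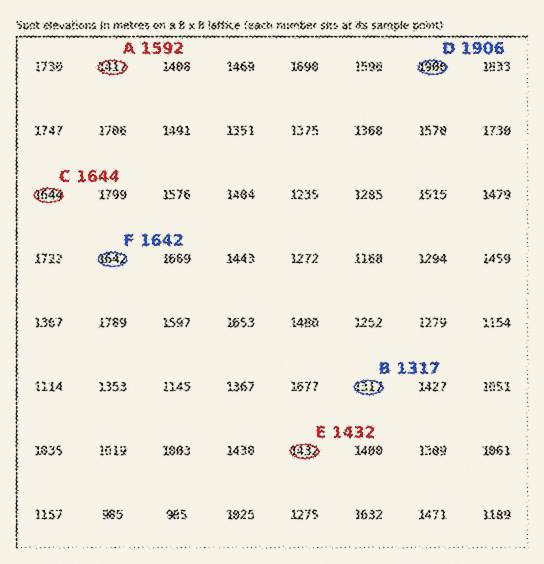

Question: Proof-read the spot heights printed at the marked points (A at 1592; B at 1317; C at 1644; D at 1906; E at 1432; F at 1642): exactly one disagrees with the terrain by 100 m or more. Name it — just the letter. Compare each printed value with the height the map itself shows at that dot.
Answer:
A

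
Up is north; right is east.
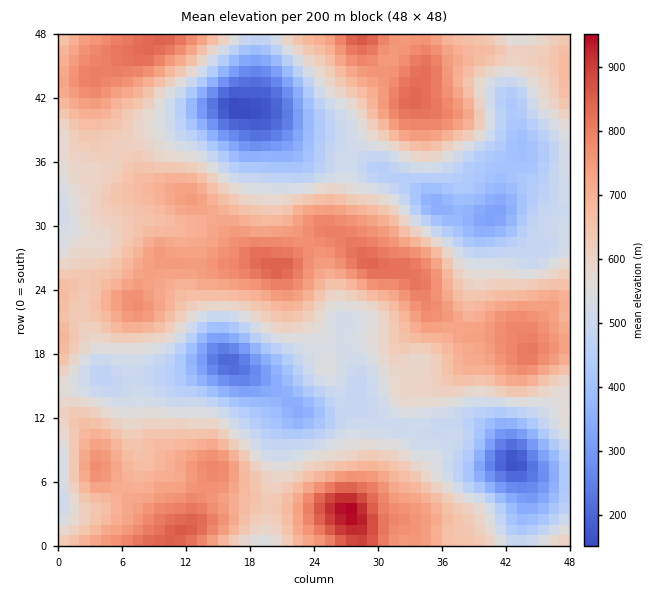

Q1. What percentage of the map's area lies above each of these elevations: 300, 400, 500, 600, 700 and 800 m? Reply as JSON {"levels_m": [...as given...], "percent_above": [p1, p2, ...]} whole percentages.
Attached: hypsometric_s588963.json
{"levels_m": [300, 400, 500, 600, 700, 800], "percent_above": [96, 89, 74, 52, 29, 6]}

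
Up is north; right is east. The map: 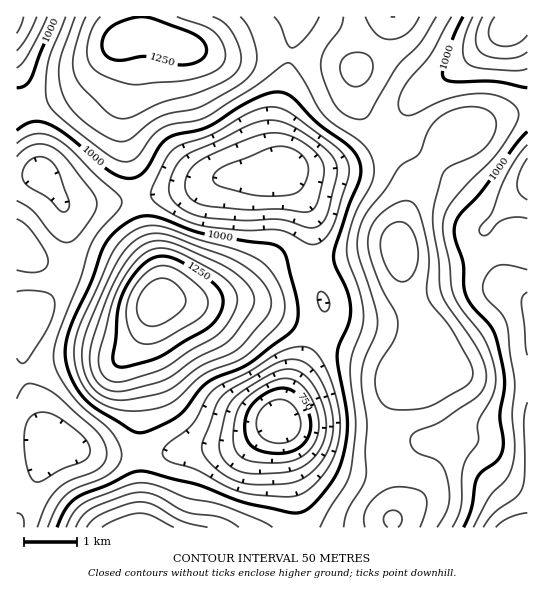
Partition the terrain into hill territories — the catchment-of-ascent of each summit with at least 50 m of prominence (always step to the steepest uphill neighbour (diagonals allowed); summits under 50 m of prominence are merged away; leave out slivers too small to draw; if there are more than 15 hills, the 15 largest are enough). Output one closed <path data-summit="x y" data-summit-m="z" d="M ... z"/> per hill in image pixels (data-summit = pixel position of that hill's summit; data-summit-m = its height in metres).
<path data-summit="157 302" data-summit-m="1389" d="M282 171l-21 5-32 0-42 13-64 12-33 3-27-1 5 38 0 28-3 8-12 17-19 19-18-2 1 209 15-27 15-49 54 11 69-2 29-5 38-3 42-23 14-40 24-47 7-18 0-15-8-19-4-17-1-52-7-15z"/><path data-summit="399 249" data-summit-m="1239" d="M527 19l-14 5-56 45-38 24-11 13-16 25-27 22-34 14-50 3 18 21 12 23 1 52 4 17 8 19 0 15-7 18-32 66-6 22 30 5 73 4 41 9 46-1 12 4 26 20 11 3 10-1 0-167-23-16-9-17-11-29 0-8 7-8 36-34z"/><path data-summit="175 45" data-summit-m="1286" d="M298 16l-281 0-1 161 7 0 18-4 14 17 7 13 28 1 33-3 64-12 42-13 32 0 20-5-6-33 1-19 11-38 2-26 8-29z"/><path data-summit="393 17" data-summit-m="1200" d="M514 16l-215 0-10 39-2 26-11 38-1 19 6 31 29 0 21-2 34-14 27-22 16-25 11-13 38-24 52-41 4-5z"/><path data-summit="393 519" data-summit-m="1208" d="M282 423l-2 3 16 72 3 30 229-1 0-60-21-3-29-21-9-3-46 1-41-9-73-4z"/><path data-summit="141 527" data-summit-m="1246" d="M279 423l-42 22-38 3-29 5-69 2-54-11-15 49-16 28 0 6 282 1 1-13-3-17z"/><path data-summit="17 245" data-summit-m="986" d="M41 173l-25 5 0 132 14 3 4 0 19-19 11-15 4-10 0-28-4-34-9-17z"/>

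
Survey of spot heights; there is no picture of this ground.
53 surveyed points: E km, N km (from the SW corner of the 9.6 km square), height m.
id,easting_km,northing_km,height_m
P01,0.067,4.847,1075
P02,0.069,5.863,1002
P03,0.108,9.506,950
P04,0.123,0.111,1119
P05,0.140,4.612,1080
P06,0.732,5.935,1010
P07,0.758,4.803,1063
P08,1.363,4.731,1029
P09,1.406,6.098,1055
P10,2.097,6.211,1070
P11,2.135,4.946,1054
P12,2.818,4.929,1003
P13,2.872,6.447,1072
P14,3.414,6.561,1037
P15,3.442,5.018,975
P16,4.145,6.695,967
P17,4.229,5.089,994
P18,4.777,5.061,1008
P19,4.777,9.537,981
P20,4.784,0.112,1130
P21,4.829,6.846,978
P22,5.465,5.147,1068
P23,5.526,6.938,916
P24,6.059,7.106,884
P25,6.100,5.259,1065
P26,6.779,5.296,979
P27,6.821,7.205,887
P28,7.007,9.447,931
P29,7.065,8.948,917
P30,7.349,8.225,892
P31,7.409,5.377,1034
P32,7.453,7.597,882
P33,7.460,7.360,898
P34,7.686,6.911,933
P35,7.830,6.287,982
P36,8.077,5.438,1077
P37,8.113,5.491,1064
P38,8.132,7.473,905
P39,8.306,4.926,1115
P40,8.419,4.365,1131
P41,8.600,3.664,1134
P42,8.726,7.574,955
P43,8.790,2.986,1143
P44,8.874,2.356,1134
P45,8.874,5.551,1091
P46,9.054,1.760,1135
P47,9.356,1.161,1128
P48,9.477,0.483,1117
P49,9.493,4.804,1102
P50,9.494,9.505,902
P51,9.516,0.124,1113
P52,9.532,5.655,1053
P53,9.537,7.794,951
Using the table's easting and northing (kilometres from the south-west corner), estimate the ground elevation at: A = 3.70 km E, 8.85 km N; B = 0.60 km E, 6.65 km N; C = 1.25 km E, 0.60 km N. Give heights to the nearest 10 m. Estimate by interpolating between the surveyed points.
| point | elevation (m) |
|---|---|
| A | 1030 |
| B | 1040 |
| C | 1090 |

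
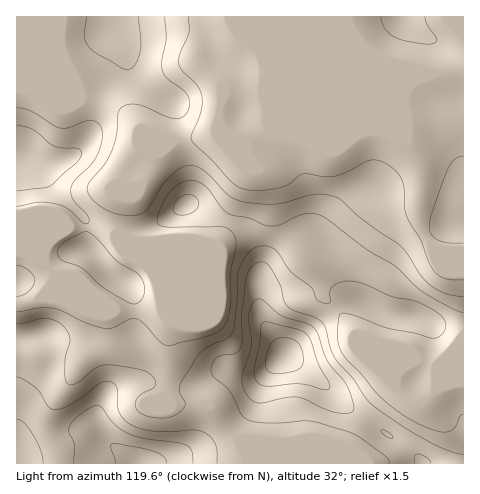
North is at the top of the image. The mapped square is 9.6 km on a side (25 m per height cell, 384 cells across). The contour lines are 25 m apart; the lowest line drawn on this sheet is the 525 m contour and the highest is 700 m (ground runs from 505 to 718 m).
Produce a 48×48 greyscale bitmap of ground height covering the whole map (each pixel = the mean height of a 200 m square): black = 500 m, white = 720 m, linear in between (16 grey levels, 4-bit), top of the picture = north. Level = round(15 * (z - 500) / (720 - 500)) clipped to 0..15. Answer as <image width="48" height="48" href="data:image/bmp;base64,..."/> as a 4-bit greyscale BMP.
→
<image width="48" height="48" href="data:image/bmp;base64,Qk32BAAAAAAAAHYAAAAoAAAAMAAAADAAAAABAAQAAAAAAIAEAAATCwAAEwsAABAAAAAAAAAAAAAAABEREQAiIiIAMzMzAERERABVVVUAZmZmAHd3dwCIiIgAmZmZAKqqqgC7u7sAzMzMAN3d3QDu7u4A////ALuqqqu8zN3My7qZiIiIiIiIiIiImqqqmbuqqqu8zMzMu6qZiIiIiIiIiIiJqqqZiLuqqqu8zLuqqqmYiIiIiIiIiImaqqmId7qqqqu7upmZiZmIiIiIiIiIiZmqqYh3d6qpqqu7qYh3d4iHiImZmYiZmaqqmHZmd6qZmaq6mHd3d3d3eJmZmZmqqqqYd2Zmd6mYiJqqmHd3d3d3iJqqqqq7u6mHZmZmZpmYh4iZmHd3d3d3iau7u7u8u5h2ZmZmZpmId3iJmHd3d3eImavMzMzMupdmZmZmZoiId2d4iHd3Z3iJmrzd3d3MqYZmZmZmZoiId2Z3d3dmZneJmaze7u3LmGZmZmZmZoh3d2ZmZmZmZmeImave/+26hmZmZmZmZoiId2ZmZmZlVWZ3iJve7uy5dmZmZmZmZoiIh2ZmVmZVVVVWeJvN7dyodmZmZmd3ZniId2ZVVWVVRERFZ5vNzMuodmZnd3d3ZmZ3ZlVVVVVUREREV5vLuqmIdnd4iIiHZlVVVVVVVVVERERER5u6mYh3d3iIiId2VVVVVVVVVVVERERERpqqmHd3d4iHd3ZlRFVVVVVVVmVERERERpqpmHd3d3d3ZmVDM2VVVVVWZmVERERERompiHd3d3dmZlQyIlVVVVVmZlVERERERomZh2ZmZmZmZUMiIlVVVVZmZURERERERniYdmZmZmZlVDIiIlVVVmZmVERERERERWeHdmZmZmVVRDIiIlVVVWZlRERERERERWZ3ZmZmZlVEQyIiIlVVVVVUREREREREVWZmZmZmZVRDMyIiIlVVVVVURERVVVVVVVVVVWZlVEQzMiEiIlVVVVVURERFZ3ZlVVVUVVVVREMzIhEiIlVVVVVDMzNFZ3dlVEREREVUQzMzIhEiImZmZVQyIiI0Z3dlQzMzMzREMzMzIhESInd3ZVQyIiI0VmZUMiIiIjMzMzMzIhESIoh3dlQyIiIjRVVDIREREiIiIiMyIhESIoiId2VDIiIiNEQyERERESEREiIiIRERIoiIh3ZUMiIiIzMhERERERERERIiERERIoiHd3ZkMiIiIiIREREREREAAREREREREoh3ZmZlQyIiIiEREREREAAAAAERAAEREXd2ZWZlQyIiIiEREREQAAAAAAAAAAEREXZlVVVVQyIiMyIREREAAAAAAAAAAAEREWVVRFVUQzMzRDIREREAAAAAAAAAAAEREVVERERERDNERDIREREAAAAAAAAAAAEREURERERVRERERDIREREAAAAAAAAAAAEREURERERVVVVEQzIREREAAAAAAAAAAAAREURERERVVVVEMiEREREAAAAAAAAAAAAAAEREREVVVVVEMhEREREAAAAAAAAAAAABAERERFVVVVVEMhEREREAAAAAAAAAAREREURERFVVVVVUMhERERAAAAAAAAABEREREURERFVVVVVUMiEREQAAAAAAAAARIiIiEURERFVWZlVUMiEREAAAAAAAAAESIiIhEURERFVWZlVEMiERAAAAAAAAABESIiIREQ=="/>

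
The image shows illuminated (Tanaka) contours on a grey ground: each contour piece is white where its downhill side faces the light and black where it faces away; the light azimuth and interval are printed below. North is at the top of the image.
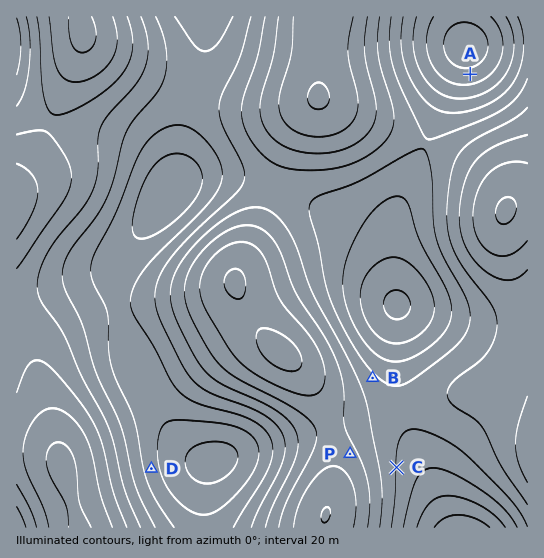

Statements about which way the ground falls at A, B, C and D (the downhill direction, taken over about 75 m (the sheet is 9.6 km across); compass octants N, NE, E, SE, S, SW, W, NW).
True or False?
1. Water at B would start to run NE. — True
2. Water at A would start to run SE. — False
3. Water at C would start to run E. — True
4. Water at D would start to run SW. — False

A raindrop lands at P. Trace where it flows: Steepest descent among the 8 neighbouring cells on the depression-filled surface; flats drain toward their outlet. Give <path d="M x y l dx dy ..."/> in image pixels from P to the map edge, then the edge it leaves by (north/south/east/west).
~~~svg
<path d="M350 454l9-9 42 0 26 26 3 6 0 2 3 4 0 3 2 4 0 3 3 4 0 2 8 15 0 3 5 10"/>
exit: south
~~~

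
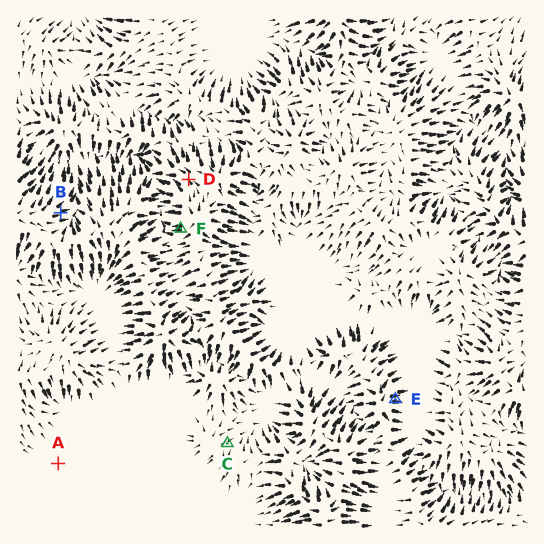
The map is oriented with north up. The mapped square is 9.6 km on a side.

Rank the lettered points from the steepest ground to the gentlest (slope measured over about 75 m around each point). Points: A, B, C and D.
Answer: B D C A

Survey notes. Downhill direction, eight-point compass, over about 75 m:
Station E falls E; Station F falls W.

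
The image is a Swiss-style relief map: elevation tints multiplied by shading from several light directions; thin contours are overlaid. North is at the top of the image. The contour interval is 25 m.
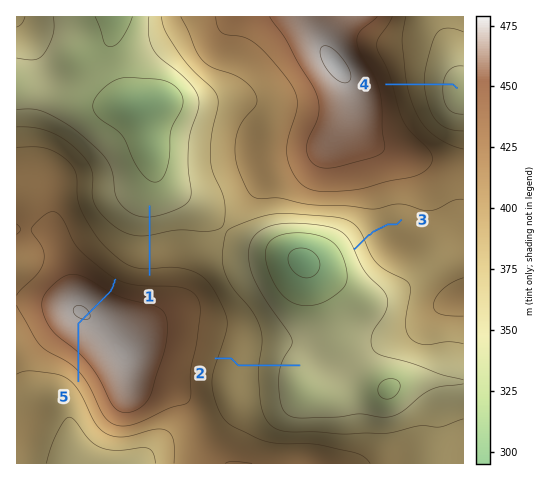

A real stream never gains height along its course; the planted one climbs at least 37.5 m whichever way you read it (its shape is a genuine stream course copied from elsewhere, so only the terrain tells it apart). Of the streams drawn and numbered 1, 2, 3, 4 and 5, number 5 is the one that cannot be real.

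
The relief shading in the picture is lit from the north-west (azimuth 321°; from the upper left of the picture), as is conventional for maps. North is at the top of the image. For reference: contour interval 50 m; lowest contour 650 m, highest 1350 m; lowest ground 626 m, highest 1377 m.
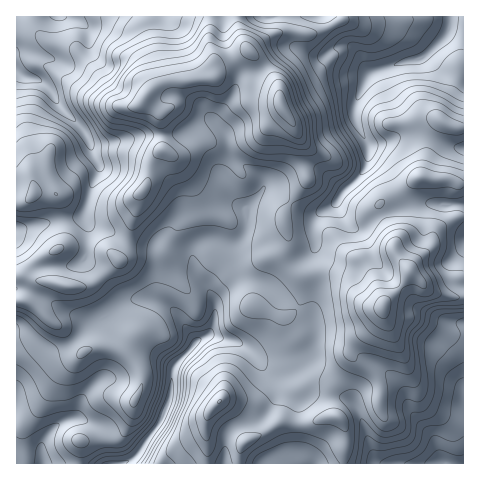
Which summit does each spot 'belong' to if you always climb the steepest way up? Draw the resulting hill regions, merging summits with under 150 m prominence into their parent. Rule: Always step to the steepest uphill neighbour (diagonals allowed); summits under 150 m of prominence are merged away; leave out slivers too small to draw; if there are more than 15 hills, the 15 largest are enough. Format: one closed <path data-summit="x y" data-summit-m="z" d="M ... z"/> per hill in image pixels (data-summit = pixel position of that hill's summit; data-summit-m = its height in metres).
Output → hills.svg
<path data-summit="281 106" data-summit-m="1377" d="M463 16l-447 1 1 447 106 0 7-4 10-9 23-35 7-19 5-33 22-24 10-4 29 6 10 5 14 15 13 5 22-3 15-10 6-15-2-20-31-21-13-11 44-37 2-7-2-19 2-6 5-6 11-6 11-14 21-21 4-12 1-15 9 0 26-8 23 0 25 11 12 0z"/><path data-summit="383 307" data-summit-m="1325" d="M427 136l-23 0-26 8-10 1 0 14-4 12-21 21-10 13-12 7-5 6-2 6 2 19-2 7-44 37 13 11 31 21 2 8-2 20-9 12-13 6-19 2-13-4 15 16 6 11 13 10 5 1 12-7 9-1 21 3 10 5 9 13 12 38 3 7 8 5 81-1 0-315-12-1z"/><path data-summit="220 402" data-summit-m="1202" d="M214 336l-7 0-10 4-22 24-6 38-11 23-22 30-12 9 258-1-7-4-3-7-12-38-9-13-10-5-21-3-9 1-12 7-5-1-13-10-6-11-29-32-10-5z"/>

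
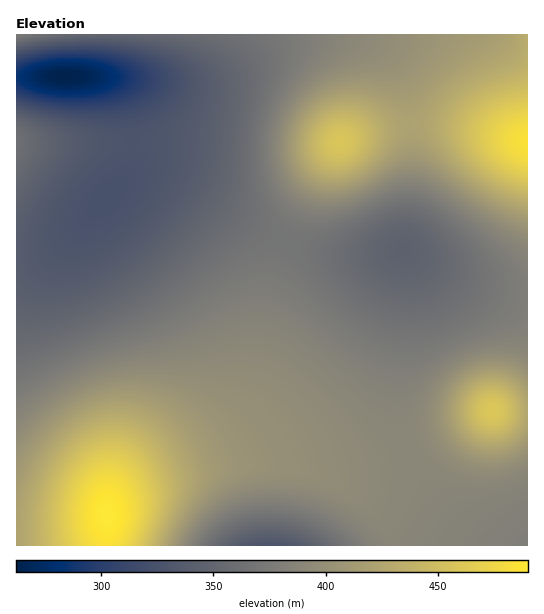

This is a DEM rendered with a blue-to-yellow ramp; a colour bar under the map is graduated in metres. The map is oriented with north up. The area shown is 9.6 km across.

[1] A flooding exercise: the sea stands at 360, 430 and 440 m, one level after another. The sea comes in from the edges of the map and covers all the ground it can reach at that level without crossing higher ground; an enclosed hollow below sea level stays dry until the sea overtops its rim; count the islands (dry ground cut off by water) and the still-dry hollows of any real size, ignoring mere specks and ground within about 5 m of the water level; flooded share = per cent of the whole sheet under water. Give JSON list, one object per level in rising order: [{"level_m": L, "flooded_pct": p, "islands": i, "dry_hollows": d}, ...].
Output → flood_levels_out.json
[{"level_m": 360, "flooded_pct": 24, "islands": 0, "dry_hollows": 1}, {"level_m": 430, "flooded_pct": 87, "islands": 2, "dry_hollows": 0}, {"level_m": 440, "flooded_pct": 91, "islands": 2, "dry_hollows": 0}]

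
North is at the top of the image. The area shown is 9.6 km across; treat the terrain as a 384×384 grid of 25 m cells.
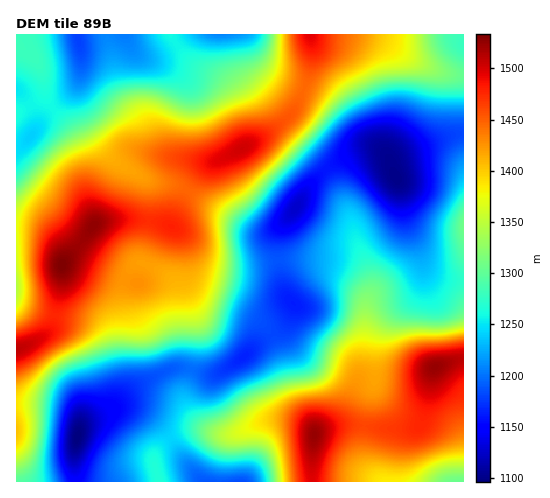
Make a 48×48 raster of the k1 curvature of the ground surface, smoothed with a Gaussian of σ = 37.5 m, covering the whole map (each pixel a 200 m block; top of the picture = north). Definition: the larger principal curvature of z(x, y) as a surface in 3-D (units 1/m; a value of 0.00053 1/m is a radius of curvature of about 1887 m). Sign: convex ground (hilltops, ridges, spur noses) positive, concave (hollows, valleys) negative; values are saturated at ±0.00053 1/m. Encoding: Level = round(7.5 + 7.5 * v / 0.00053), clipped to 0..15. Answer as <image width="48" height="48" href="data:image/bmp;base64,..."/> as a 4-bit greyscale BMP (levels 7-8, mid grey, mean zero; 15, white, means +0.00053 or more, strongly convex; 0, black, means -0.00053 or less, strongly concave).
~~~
<image width="48" height="48" href="data:image/bmp;base64,Qk32BAAAAAAAAHYAAAAoAAAAMAAAADAAAAABAAQAAAAAAIAEAAATCwAAEwsAABAAAAAAAAAAAAAAABEREQAiIiIAMzMzAERERABVVVUAZmZmAHd3dwCIiIgAmZmZAKqqqgC7u7sAzMzMAN3d3QDu7u4A////AKztmZmql3jfuHeJl0RXrf/oZnd3mql1Z778h4q7qZrup2eaqERYrP/oVXd3mql1V87rZni7u7vdl3ibyXeJq//oZniImrqHiN7aZWeaq7vNuZq97cqqmu/ph3iaq8y7u97ZdlaZiaq8y87///3Kmu/rqZqru83cy87adlaZiIirq9////7Lq9/su7vLqqu6qc7rdmaZh3eJms7sze7cvO/czMy7qZqoiL3rhmaah2d4isypq83d3e3LupmJmZqoeKzahmeZhnd4m8p2irzd3uzLqXZnmqqpiazJZleZd4iZrLhVeaq7vLvMy5ZWiru5iKzJVFiYd4iZq7hWiZiIqois3Kd3eby6h6zIRGiXd3iIibp3iHd5qWV63bmIibzLl83JZXiHZnmYZ5qYh2Z6p1Rp3bqqq83u7P/9qJmHd4q4ZXq6l2aKllZ63bmrze///////su6q7zLh3vcqHeahnm8zbmave////////7cze/u3LztuYiZh4q6vtqZq8yYm73t3dzLvMu8zMztqZmZiIiGneyYialkaIvcupiJmZmZmZzsh3iZh3ZDff2Yd4hkaHrdypdniIiIiJzcdniYdmUzfP2odmdlaGne25iIiZmZqqvch4iHZ3ZWneyph3eHiVjO7KmZmaqqqqvMmZmGZ3iKzMy6mYiIiWjP7KmYiaqpiJvMqqmHeImruqu6qXd4mYnP66mHeIiYeJvMqqmZmZqpiKu6qYd4qprP7LqXd2eIiJvNuqmaqqmIeKu5mZiIqonO3MuoZVZ4maveypmau6qYeLyoiZmIqonNu83JdlZ5q7zuplaJq7upibyod4iIq5rMqr3bqZqrvM3clTR4eJu6msyod3iJq5rKiazd3dzLu7vLp2Z3Zmirq8ypiImqvKq4eJvM3dy6qqu7qZmXZlaKvNypiJmqvKqoeKzKqqqZmqu6qruYdlV6zduYd3iIi6q5eLy4eId4mqu6qryXZmaL3cp2ZVZmiom6mcynd3ZoiJu7qsymZmes3Ll2VVVnmnirqsuXd3d4h4q7us24d3iru6h3ZmZ4qneKqruod4eJmZvNzN3KiImZqph3d3iJqoiJqru6mIm7zMzd7u7tqIiZmZh3d3iaqod5qqvMurzMzMzM3v//2oiImXd3dmiZqXZomoi83Lqau7urvN///riIh2ZmZmiZmHZnmYeKy5iKu6qau8zv//uHZVVmZnmpiJh4qodnq5isuoiJqru9//+4ZVZmZ4mYh7qJupdnmqrMp2Vnmaqqz//rl2d3d4mYh5mauoiIm83KhkRomIiZrf/suoiHZnmZiIicuGeKvMuql1V4mHeIm+7cy6l2VniZmnetuGaKqpmZmHZ4l2d4m93Lq7qYeJq83Xm9yHaKqYeImYeJmIiIm925mqu8zN7u7Zq9yXaLqHZ3iZq7u6qZq925qrvN7v/tupm9uHaLp2Z3mrzLu6mavN26u6qrvMyod4m9p3abl3iJvMuYiHeKzf7KqZmZmrl2Z4m9l3erh4ibzLl2d2Vovv+4iJiIiqhmdw=="/>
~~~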